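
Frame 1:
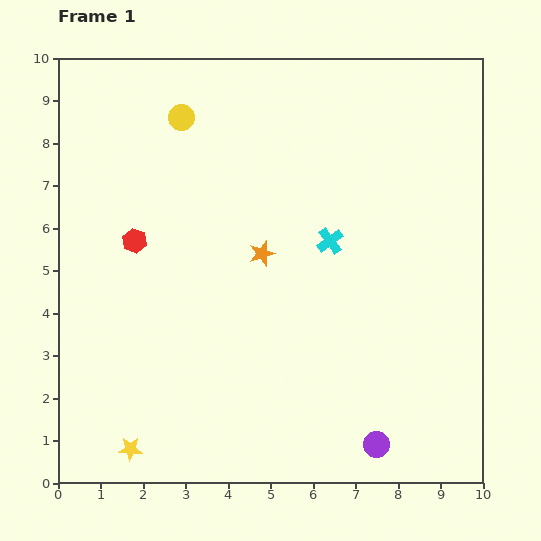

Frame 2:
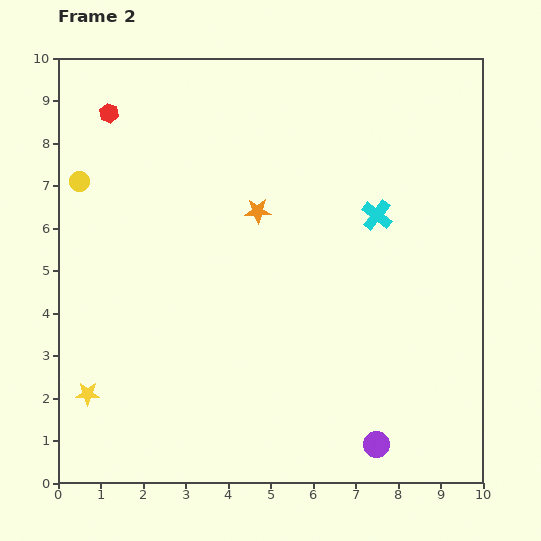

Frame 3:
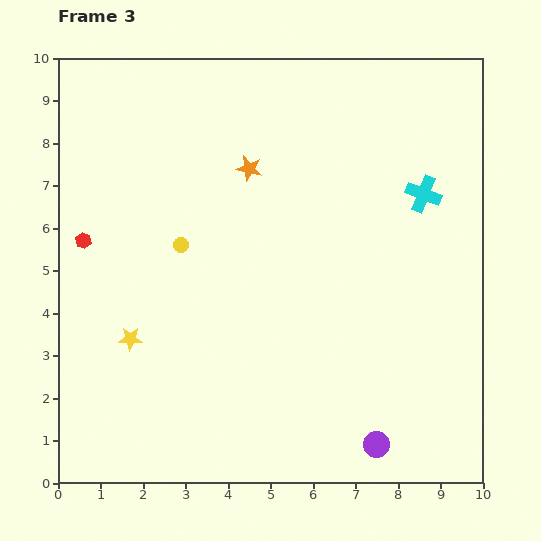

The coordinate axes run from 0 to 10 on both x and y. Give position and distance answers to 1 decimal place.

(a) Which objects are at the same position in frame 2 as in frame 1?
the purple circle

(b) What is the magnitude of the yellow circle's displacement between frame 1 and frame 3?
3.0

The yellow circle moved from (2.9, 8.6) to (2.9, 5.6), a distance of √(0.0² + 3.0²) ≈ 3.0.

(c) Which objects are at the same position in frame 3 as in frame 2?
the purple circle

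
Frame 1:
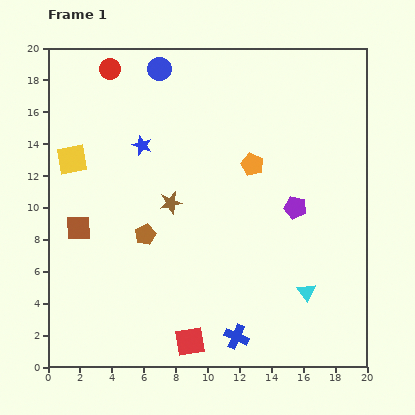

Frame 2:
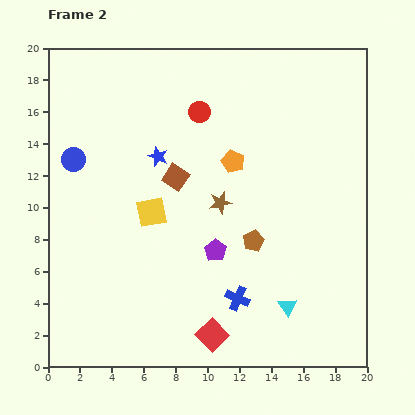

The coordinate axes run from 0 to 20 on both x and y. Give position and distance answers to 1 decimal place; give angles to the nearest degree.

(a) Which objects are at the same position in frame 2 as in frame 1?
none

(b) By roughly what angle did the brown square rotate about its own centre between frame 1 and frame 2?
35° clockwise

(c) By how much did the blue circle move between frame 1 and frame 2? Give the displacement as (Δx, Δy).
(-5.4, -5.7)

The blue circle was at (7.0, 18.7) in frame 1 and (1.6, 13.0) in frame 2.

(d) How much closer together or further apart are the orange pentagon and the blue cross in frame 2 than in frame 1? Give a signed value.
-2.2

Distance in frame 1: 10.8. Distance in frame 2: 8.6.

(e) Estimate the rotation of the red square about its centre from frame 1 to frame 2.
35° counter-clockwise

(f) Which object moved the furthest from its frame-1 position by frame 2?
the blue circle

(moved 7.9; next 6.9)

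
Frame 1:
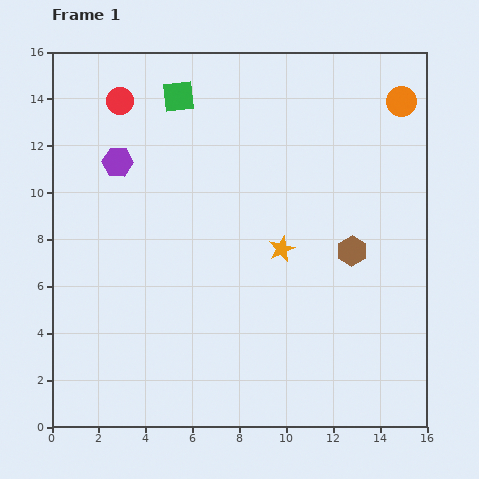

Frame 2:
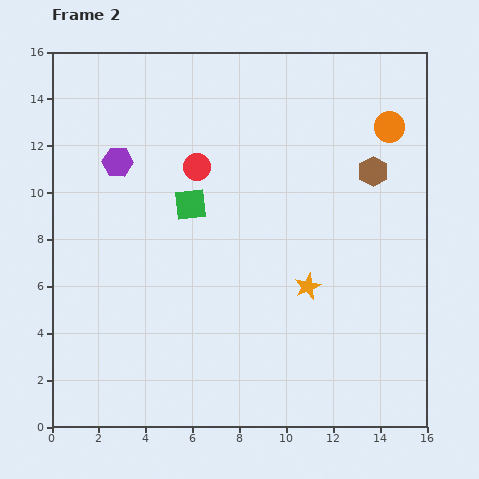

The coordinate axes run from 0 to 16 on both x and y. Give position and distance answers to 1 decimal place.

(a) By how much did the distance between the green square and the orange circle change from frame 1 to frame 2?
-0.4

Distance in frame 1: 9.5. Distance in frame 2: 9.1.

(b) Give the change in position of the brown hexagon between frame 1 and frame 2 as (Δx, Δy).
(0.9, 3.4)

The brown hexagon was at (12.8, 7.5) in frame 1 and (13.7, 10.9) in frame 2.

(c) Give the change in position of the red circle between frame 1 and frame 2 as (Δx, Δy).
(3.3, -2.8)

The red circle was at (2.9, 13.9) in frame 1 and (6.2, 11.1) in frame 2.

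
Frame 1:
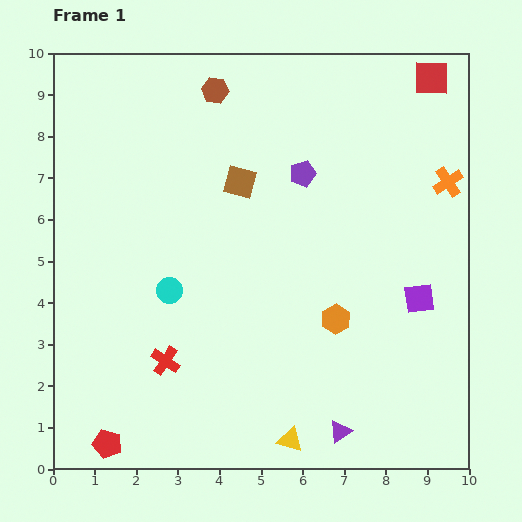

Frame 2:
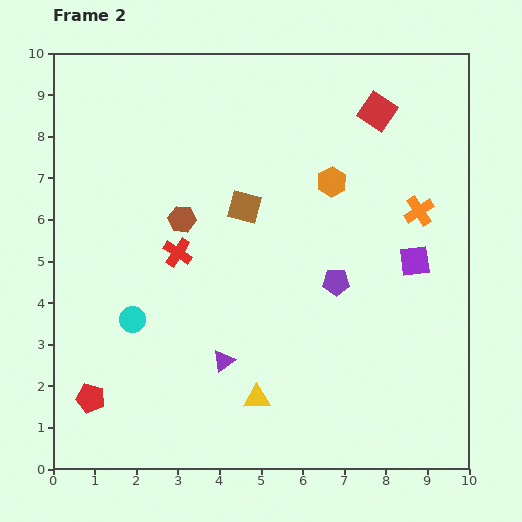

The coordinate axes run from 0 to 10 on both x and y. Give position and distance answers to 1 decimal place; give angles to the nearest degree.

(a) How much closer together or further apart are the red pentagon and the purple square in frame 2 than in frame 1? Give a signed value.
+0.2

Distance in frame 1: 8.3. Distance in frame 2: 8.5.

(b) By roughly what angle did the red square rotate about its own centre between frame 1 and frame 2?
33° clockwise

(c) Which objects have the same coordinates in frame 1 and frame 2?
none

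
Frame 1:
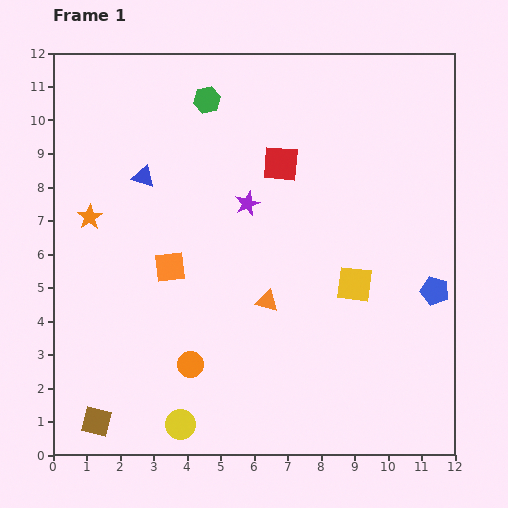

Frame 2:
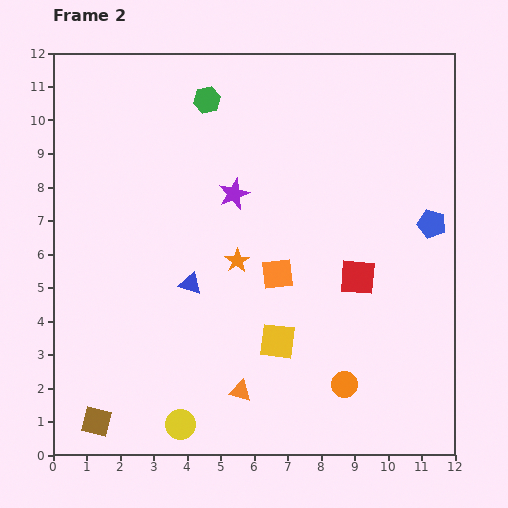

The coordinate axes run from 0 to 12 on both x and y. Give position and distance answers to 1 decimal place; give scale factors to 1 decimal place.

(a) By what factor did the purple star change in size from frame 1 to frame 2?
1.3×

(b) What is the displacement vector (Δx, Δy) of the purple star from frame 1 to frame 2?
(-0.4, 0.3)

The purple star was at (5.8, 7.5) in frame 1 and (5.4, 7.8) in frame 2.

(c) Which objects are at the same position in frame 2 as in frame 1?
the brown square, the green hexagon, the yellow circle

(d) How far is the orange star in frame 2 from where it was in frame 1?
4.6

The orange star moved from (1.1, 7.1) to (5.5, 5.8), a distance of √(4.4² + 1.3²) ≈ 4.6.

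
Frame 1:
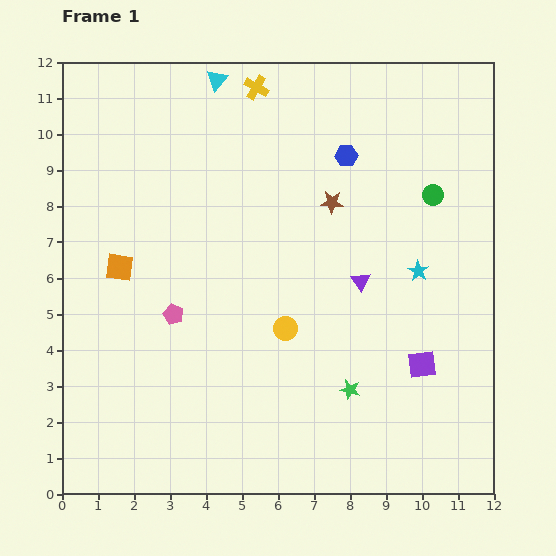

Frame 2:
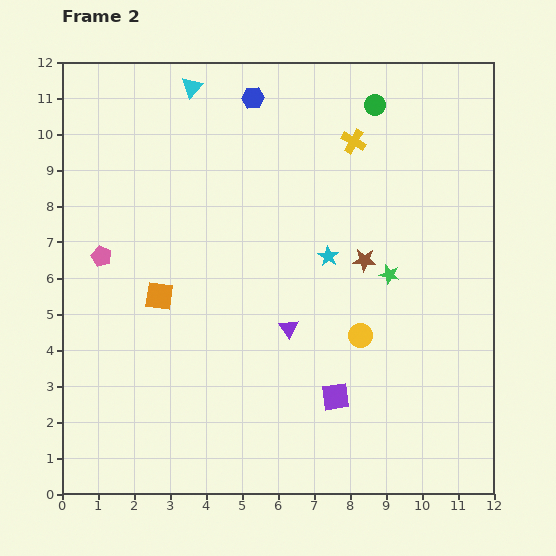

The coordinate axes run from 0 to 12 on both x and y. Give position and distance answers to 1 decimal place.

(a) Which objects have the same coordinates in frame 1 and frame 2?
none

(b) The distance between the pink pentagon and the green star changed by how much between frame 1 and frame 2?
+2.7

Distance in frame 1: 5.3. Distance in frame 2: 8.0.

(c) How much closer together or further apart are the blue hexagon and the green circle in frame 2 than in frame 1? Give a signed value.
+0.8

Distance in frame 1: 2.6. Distance in frame 2: 3.4.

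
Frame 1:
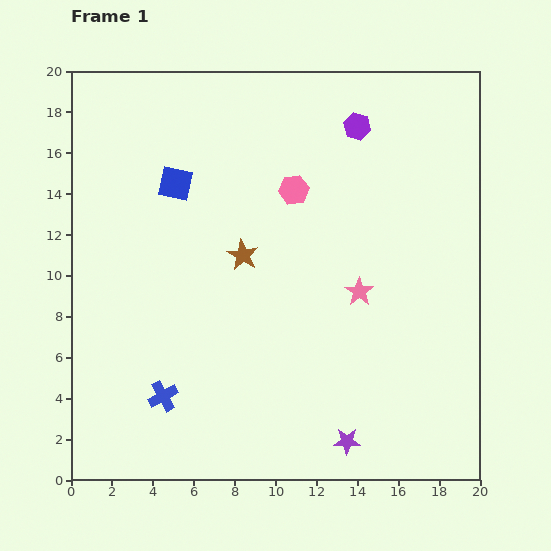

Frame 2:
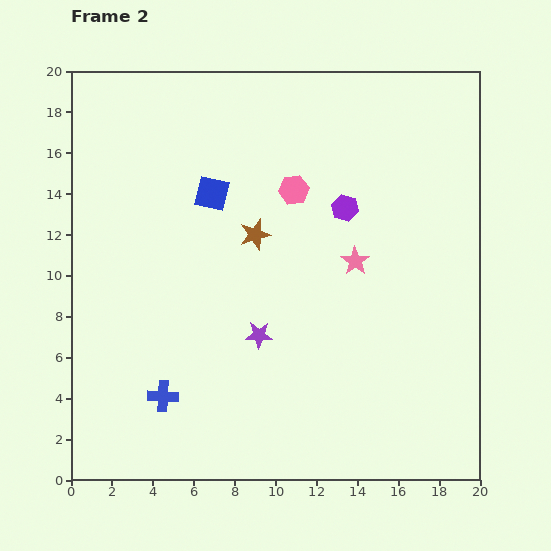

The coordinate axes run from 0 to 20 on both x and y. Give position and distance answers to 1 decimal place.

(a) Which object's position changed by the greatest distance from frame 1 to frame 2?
the purple star

(moved 6.7; next 4.0)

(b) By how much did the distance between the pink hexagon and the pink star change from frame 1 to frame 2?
-1.3

Distance in frame 1: 5.9. Distance in frame 2: 4.6.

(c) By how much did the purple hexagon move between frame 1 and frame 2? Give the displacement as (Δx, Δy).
(-0.6, -4.0)

The purple hexagon was at (14.0, 17.3) in frame 1 and (13.4, 13.3) in frame 2.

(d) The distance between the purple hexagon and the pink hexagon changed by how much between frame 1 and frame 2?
-1.7

Distance in frame 1: 4.4. Distance in frame 2: 2.7.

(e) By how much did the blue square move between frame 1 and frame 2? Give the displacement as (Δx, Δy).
(1.8, -0.5)

The blue square was at (5.1, 14.5) in frame 1 and (6.9, 14.0) in frame 2.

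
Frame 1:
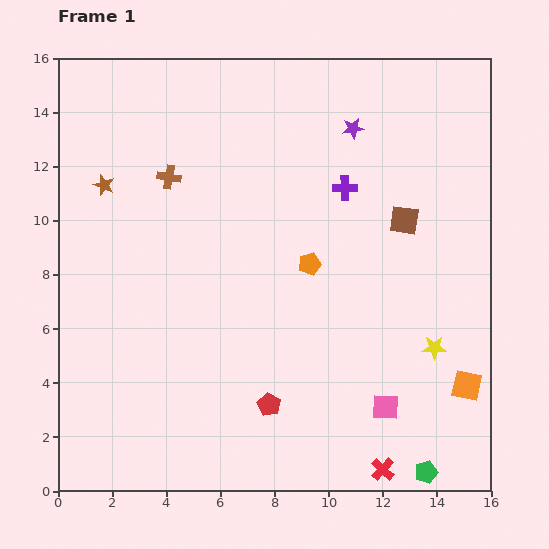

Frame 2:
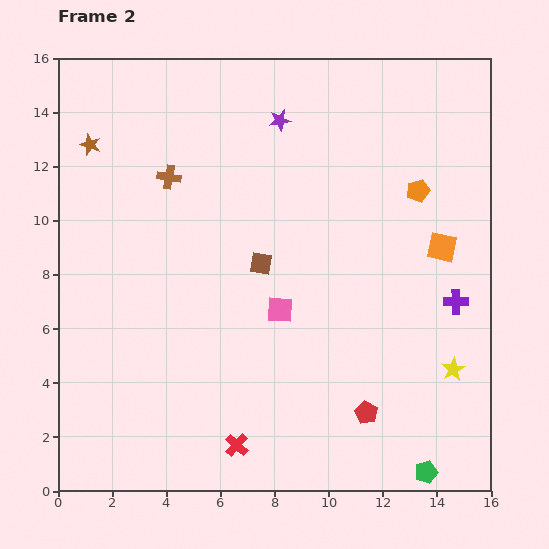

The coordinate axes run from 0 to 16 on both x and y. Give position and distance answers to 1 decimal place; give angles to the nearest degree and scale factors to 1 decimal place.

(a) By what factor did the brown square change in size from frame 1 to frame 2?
0.8×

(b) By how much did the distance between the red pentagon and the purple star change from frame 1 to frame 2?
+0.6

Distance in frame 1: 10.7. Distance in frame 2: 11.3.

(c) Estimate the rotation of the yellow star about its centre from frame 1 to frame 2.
29° counter-clockwise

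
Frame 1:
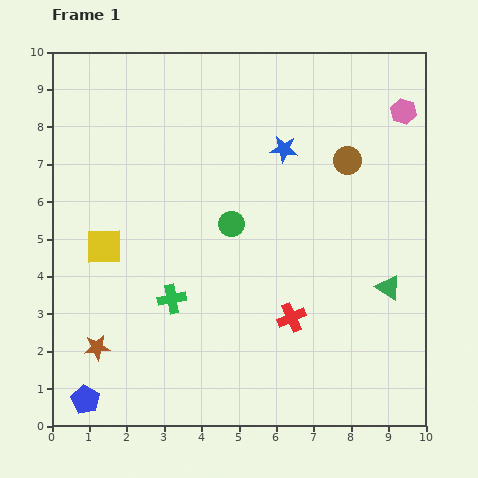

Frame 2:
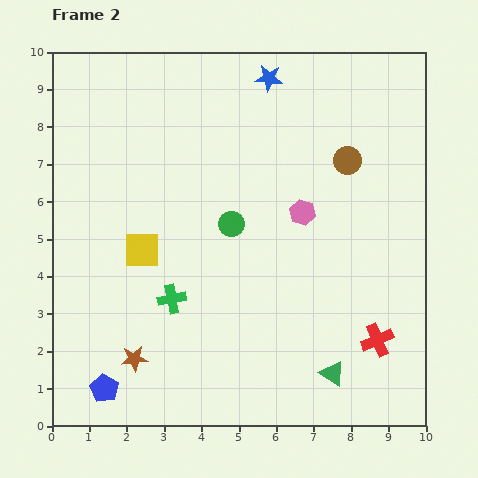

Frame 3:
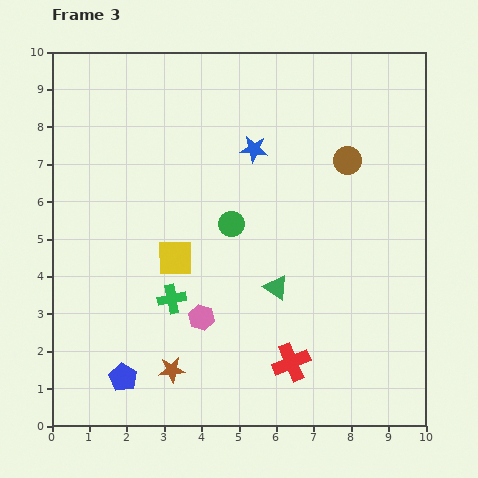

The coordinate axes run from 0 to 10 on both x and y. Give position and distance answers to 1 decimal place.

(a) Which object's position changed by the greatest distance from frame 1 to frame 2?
the pink hexagon

(moved 3.8; next 2.7)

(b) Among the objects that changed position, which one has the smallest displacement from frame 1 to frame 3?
the blue star

(moved 0.8)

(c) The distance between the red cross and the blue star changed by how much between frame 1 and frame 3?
+1.3

Distance in frame 1: 4.5. Distance in frame 3: 5.8.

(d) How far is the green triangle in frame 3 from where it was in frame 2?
2.7

The green triangle moved from (7.5, 1.4) to (6.0, 3.7), a distance of √(1.5² + 2.3²) ≈ 2.7.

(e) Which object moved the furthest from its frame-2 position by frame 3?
the pink hexagon

(moved 3.9; next 2.7)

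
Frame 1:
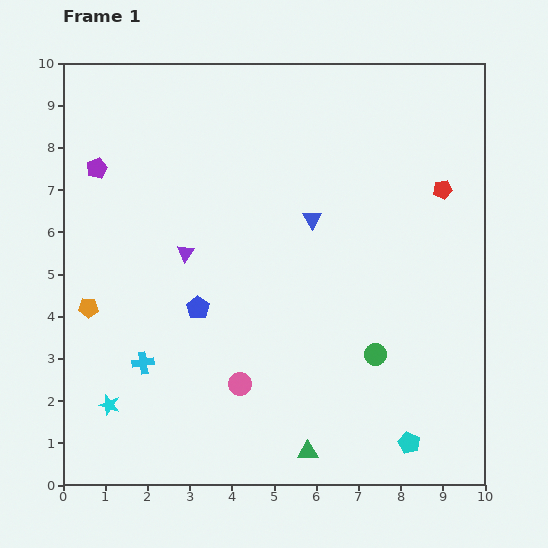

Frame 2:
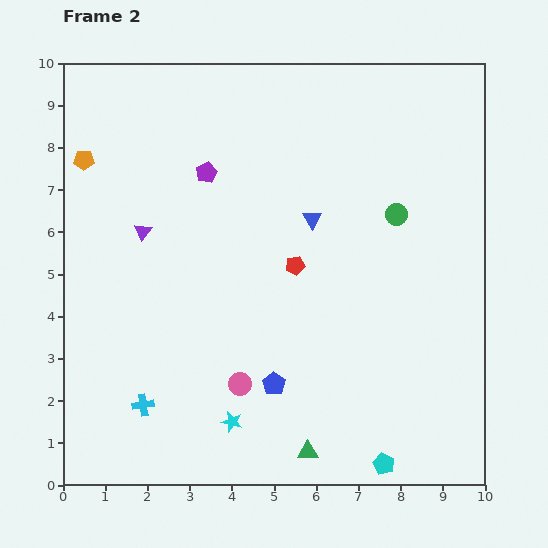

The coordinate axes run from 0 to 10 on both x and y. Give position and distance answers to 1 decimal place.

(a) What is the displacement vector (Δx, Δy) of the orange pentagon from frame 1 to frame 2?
(-0.1, 3.5)

The orange pentagon was at (0.6, 4.2) in frame 1 and (0.5, 7.7) in frame 2.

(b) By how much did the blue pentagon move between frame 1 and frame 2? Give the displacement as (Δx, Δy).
(1.8, -1.8)

The blue pentagon was at (3.2, 4.2) in frame 1 and (5.0, 2.4) in frame 2.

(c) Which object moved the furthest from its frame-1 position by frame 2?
the red pentagon

(moved 3.9; next 3.5)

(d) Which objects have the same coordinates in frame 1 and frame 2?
the blue triangle, the pink circle, the green triangle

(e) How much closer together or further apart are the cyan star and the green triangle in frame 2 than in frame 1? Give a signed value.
-2.9

Distance in frame 1: 4.8. Distance in frame 2: 1.9.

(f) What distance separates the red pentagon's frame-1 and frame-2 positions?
3.9

The red pentagon moved from (9.0, 7.0) to (5.5, 5.2), a distance of √(3.5² + 1.8²) ≈ 3.9.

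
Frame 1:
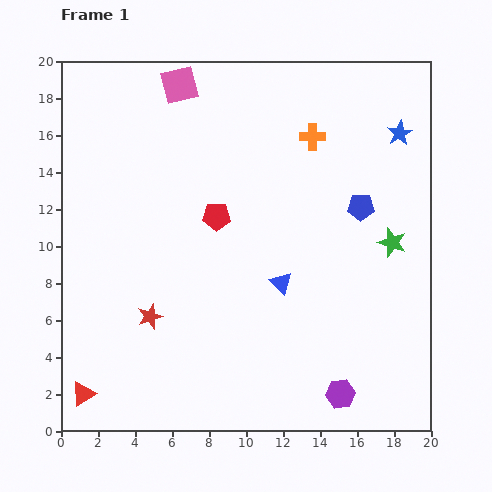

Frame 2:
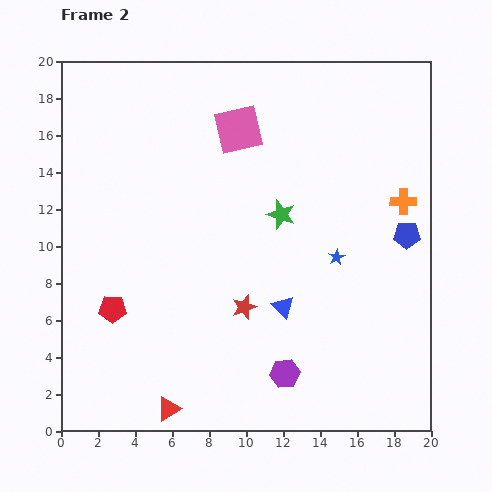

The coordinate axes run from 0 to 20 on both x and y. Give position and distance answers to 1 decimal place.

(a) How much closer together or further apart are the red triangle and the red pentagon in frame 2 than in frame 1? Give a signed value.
-5.8

Distance in frame 1: 12.0. Distance in frame 2: 6.2.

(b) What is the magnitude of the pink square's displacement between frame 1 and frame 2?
4.0

The pink square moved from (6.4, 18.7) to (9.6, 16.3), a distance of √(3.2² + 2.4²) ≈ 4.0.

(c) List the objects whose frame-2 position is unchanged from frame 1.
none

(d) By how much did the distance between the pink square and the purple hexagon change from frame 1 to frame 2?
-5.4

Distance in frame 1: 18.8. Distance in frame 2: 13.4.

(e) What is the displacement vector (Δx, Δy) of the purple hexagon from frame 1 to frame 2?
(-3.0, 1.1)

The purple hexagon was at (15.1, 2.0) in frame 1 and (12.1, 3.1) in frame 2.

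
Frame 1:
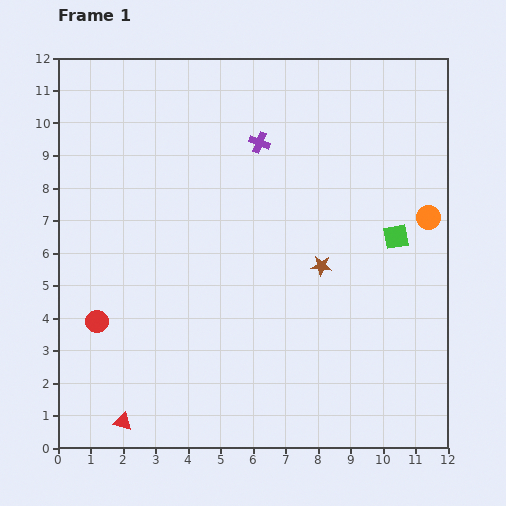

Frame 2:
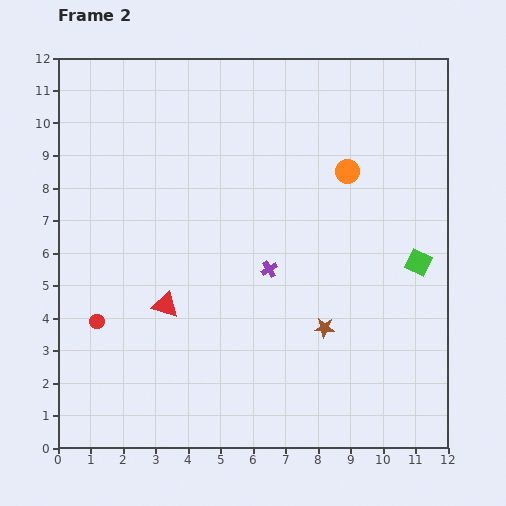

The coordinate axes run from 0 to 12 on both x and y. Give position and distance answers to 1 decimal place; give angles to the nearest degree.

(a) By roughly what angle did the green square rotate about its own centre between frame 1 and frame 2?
35° clockwise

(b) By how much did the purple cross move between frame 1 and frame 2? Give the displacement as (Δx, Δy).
(0.3, -3.9)

The purple cross was at (6.2, 9.4) in frame 1 and (6.5, 5.5) in frame 2.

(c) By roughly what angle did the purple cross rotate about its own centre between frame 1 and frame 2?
37° clockwise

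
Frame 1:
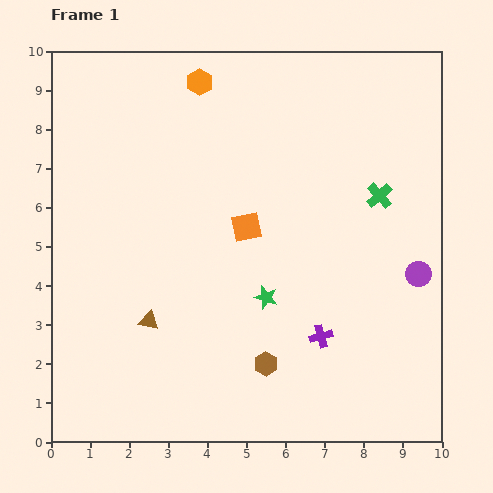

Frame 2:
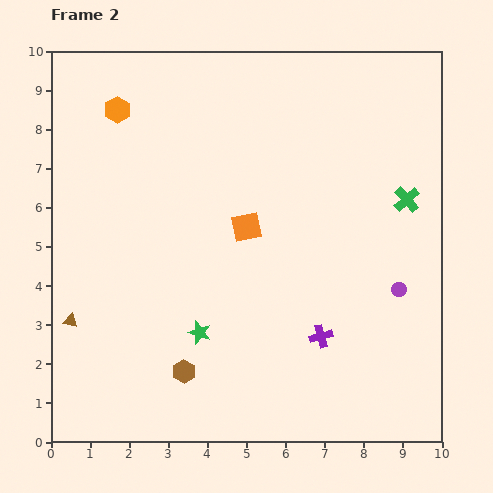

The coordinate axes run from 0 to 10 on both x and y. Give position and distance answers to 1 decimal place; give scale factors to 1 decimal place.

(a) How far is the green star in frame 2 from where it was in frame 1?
1.9

The green star moved from (5.5, 3.7) to (3.8, 2.8), a distance of √(1.7² + 0.9²) ≈ 1.9.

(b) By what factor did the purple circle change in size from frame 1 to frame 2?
0.6×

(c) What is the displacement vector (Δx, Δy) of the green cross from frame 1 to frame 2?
(0.7, -0.1)

The green cross was at (8.4, 6.3) in frame 1 and (9.1, 6.2) in frame 2.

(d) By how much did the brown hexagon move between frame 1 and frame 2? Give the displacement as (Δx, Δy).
(-2.1, -0.2)

The brown hexagon was at (5.5, 2.0) in frame 1 and (3.4, 1.8) in frame 2.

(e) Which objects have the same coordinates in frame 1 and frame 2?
the purple cross, the orange square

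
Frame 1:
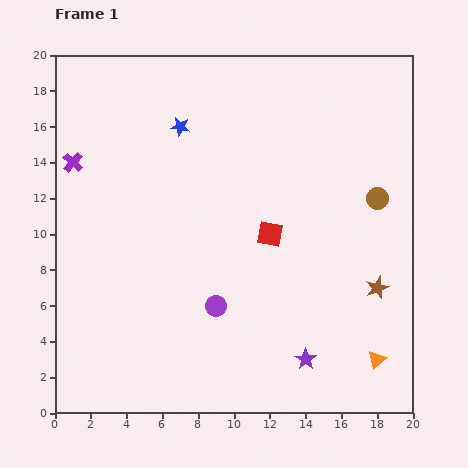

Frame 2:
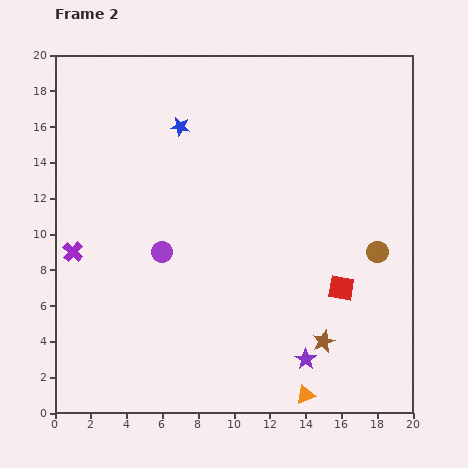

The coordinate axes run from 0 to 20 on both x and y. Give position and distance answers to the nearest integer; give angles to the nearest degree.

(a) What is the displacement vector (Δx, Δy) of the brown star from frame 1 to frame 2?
(-3, -3)

The brown star was at (18, 7) in frame 1 and (15, 4) in frame 2.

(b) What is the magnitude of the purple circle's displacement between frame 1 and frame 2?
4

The purple circle moved from (9, 6) to (6, 9), a distance of √(3² + 3²) ≈ 4.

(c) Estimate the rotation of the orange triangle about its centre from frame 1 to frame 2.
21° clockwise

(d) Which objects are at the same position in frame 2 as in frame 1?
the blue star, the purple star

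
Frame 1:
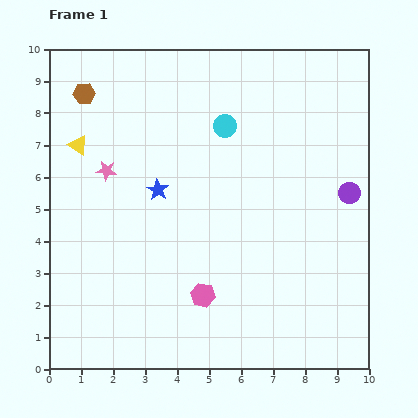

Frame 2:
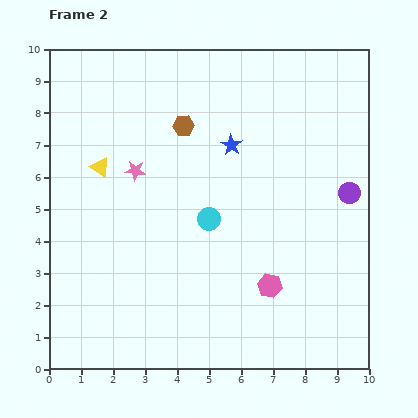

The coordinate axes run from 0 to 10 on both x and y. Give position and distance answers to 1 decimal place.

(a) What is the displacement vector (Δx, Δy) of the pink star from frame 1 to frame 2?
(0.9, 0.0)

The pink star was at (1.8, 6.2) in frame 1 and (2.7, 6.2) in frame 2.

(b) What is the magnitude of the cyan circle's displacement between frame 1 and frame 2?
2.9

The cyan circle moved from (5.5, 7.6) to (5.0, 4.7), a distance of √(0.5² + 2.9²) ≈ 2.9.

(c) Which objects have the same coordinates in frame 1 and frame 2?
the purple circle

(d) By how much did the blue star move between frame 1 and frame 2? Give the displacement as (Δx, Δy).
(2.3, 1.4)

The blue star was at (3.4, 5.6) in frame 1 and (5.7, 7.0) in frame 2.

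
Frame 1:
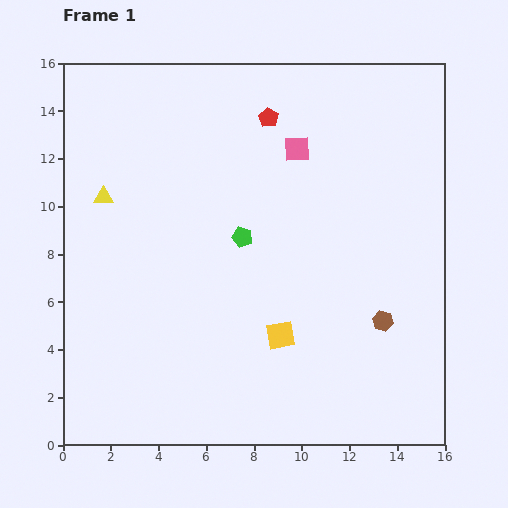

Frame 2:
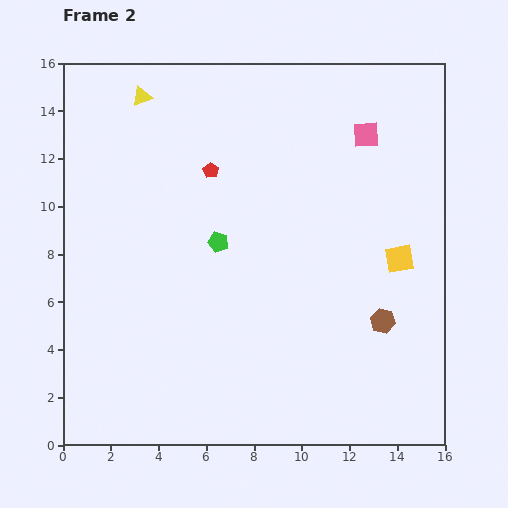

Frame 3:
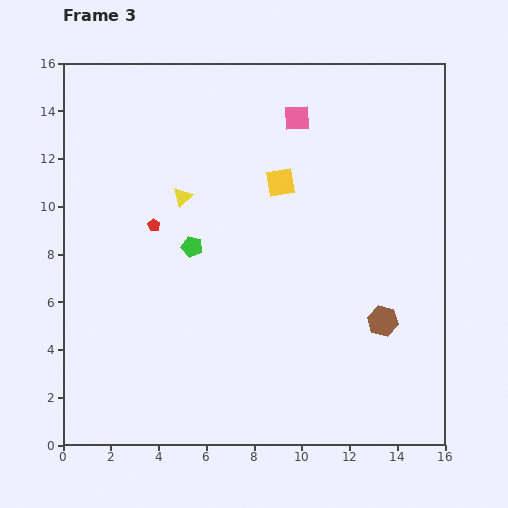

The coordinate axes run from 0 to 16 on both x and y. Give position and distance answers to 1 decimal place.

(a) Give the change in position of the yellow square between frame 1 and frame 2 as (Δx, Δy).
(5.0, 3.2)

The yellow square was at (9.1, 4.6) in frame 1 and (14.1, 7.8) in frame 2.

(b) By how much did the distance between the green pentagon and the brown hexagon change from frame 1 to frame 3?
+1.7

Distance in frame 1: 6.9. Distance in frame 3: 8.6.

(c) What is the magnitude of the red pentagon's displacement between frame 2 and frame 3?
3.3

The red pentagon moved from (6.2, 11.5) to (3.8, 9.2), a distance of √(2.4² + 2.3²) ≈ 3.3.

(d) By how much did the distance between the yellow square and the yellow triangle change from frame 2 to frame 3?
-8.7

Distance in frame 2: 12.8. Distance in frame 3: 4.1.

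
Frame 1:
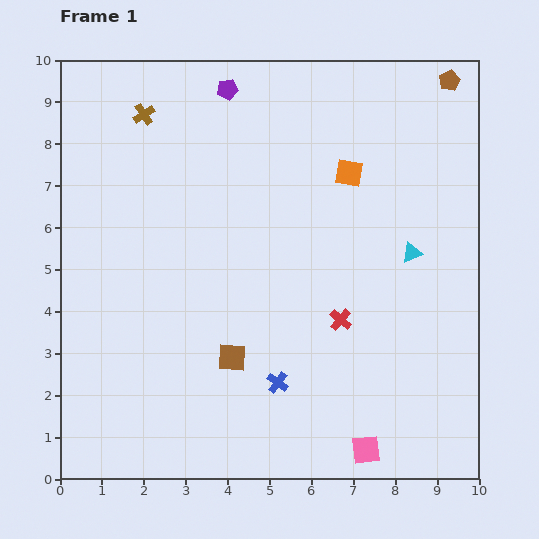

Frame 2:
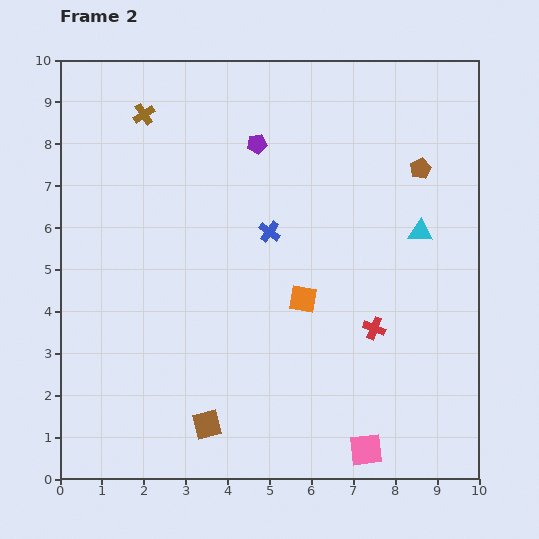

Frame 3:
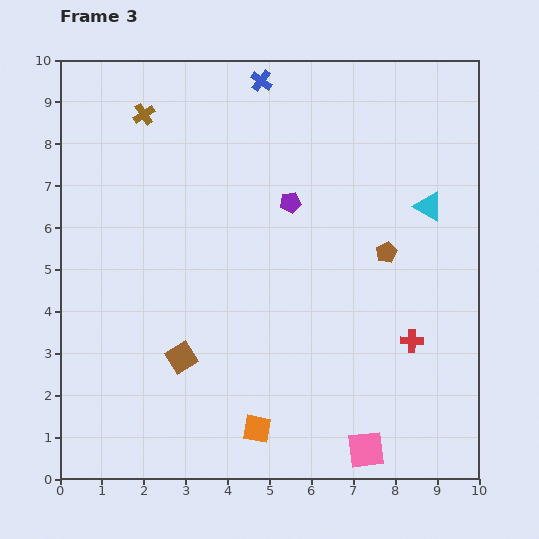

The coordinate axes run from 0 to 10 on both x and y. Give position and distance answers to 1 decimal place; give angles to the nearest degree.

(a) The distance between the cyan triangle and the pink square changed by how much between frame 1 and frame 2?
+0.6

Distance in frame 1: 4.8. Distance in frame 2: 5.4.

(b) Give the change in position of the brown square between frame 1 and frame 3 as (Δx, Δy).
(-1.2, 0.0)

The brown square was at (4.1, 2.9) in frame 1 and (2.9, 2.9) in frame 3.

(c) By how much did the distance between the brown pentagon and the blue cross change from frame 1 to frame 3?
-3.2

Distance in frame 1: 8.3. Distance in frame 3: 5.1.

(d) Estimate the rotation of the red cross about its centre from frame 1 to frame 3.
39° counter-clockwise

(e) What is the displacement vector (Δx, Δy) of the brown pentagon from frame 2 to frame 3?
(-0.8, -2.0)

The brown pentagon was at (8.6, 7.4) in frame 2 and (7.8, 5.4) in frame 3.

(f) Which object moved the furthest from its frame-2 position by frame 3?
the blue cross

(moved 3.6; next 3.3)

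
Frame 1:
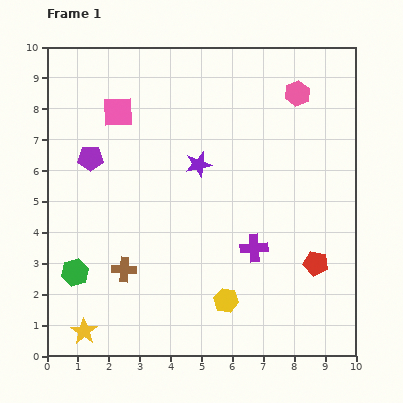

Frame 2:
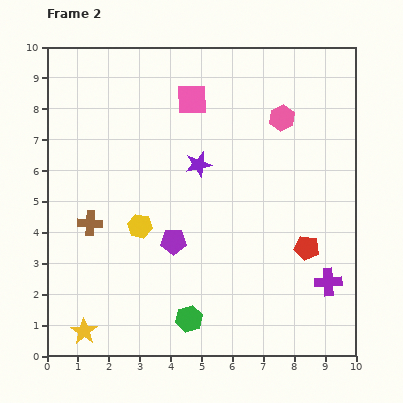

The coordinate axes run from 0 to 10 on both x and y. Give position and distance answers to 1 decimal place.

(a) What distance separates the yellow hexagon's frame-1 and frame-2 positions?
3.7

The yellow hexagon moved from (5.8, 1.8) to (3.0, 4.2), a distance of √(2.8² + 2.4²) ≈ 3.7.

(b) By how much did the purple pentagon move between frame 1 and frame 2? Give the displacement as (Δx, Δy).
(2.7, -2.7)

The purple pentagon was at (1.4, 6.4) in frame 1 and (4.1, 3.7) in frame 2.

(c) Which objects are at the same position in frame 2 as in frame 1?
the purple star, the yellow star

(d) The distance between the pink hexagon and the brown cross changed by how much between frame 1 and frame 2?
-0.9

Distance in frame 1: 8.0. Distance in frame 2: 7.1.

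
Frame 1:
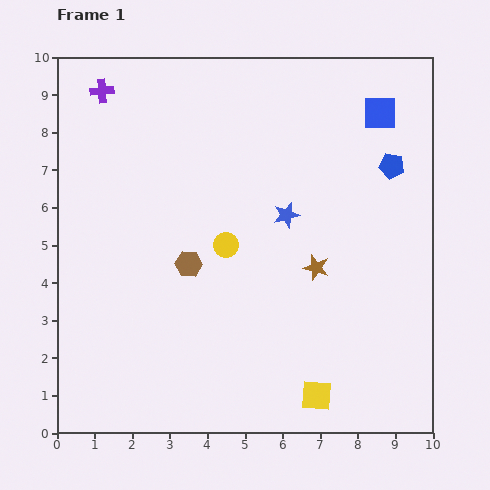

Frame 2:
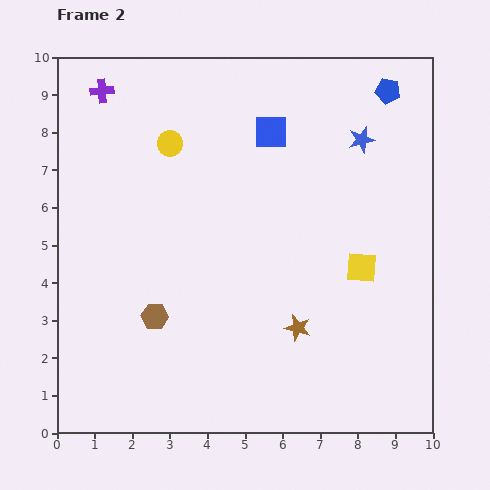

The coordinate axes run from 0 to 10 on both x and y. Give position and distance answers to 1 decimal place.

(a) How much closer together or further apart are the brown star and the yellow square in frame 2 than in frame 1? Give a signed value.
-1.1

Distance in frame 1: 3.4. Distance in frame 2: 2.3.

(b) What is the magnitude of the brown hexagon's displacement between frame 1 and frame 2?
1.7

The brown hexagon moved from (3.5, 4.5) to (2.6, 3.1), a distance of √(0.9² + 1.4²) ≈ 1.7.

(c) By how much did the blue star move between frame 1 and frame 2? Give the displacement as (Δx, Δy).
(2.0, 2.0)

The blue star was at (6.1, 5.8) in frame 1 and (8.1, 7.8) in frame 2.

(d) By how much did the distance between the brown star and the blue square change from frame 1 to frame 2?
+0.8

Distance in frame 1: 4.4. Distance in frame 2: 5.2.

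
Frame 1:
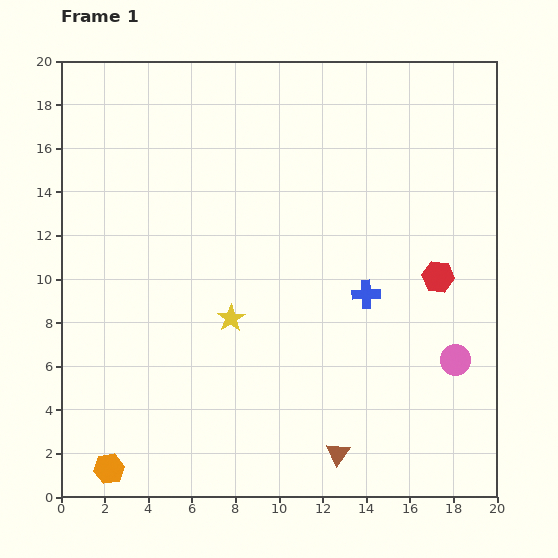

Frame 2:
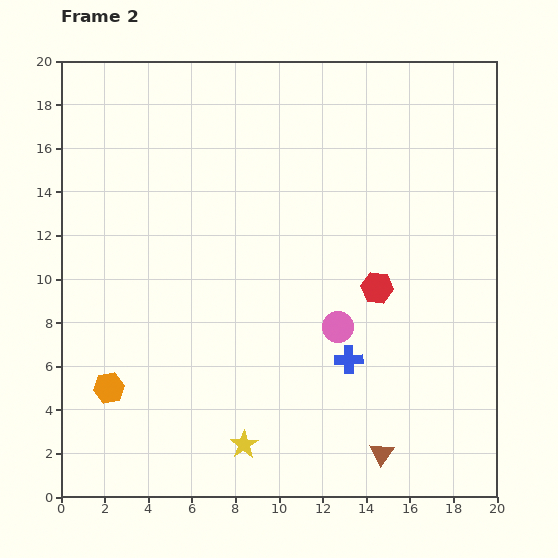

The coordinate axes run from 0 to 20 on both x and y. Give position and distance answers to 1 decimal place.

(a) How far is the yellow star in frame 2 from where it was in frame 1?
5.8

The yellow star moved from (7.8, 8.2) to (8.4, 2.4), a distance of √(0.6² + 5.8²) ≈ 5.8.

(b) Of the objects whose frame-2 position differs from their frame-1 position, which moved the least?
the brown triangle

(moved 2.0)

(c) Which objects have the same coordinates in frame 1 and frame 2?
none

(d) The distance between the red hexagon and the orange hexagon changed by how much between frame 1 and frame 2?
-4.4

Distance in frame 1: 17.5. Distance in frame 2: 13.1.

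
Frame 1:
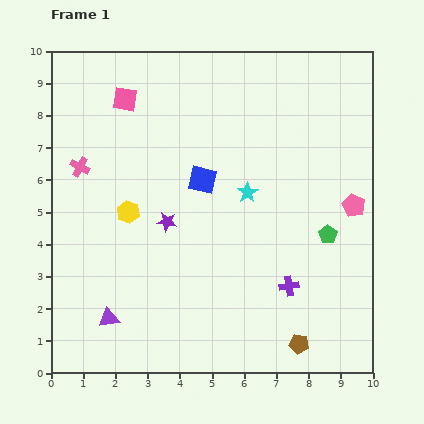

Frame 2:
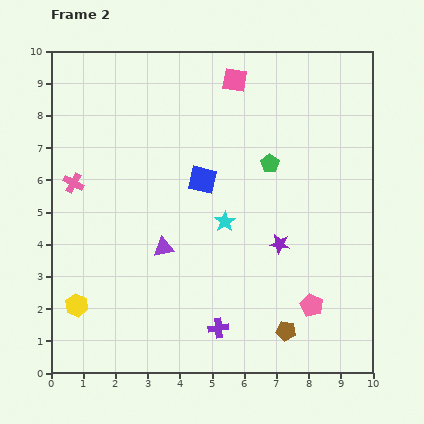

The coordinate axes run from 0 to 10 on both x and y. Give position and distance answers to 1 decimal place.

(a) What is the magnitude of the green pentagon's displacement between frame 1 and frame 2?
2.8

The green pentagon moved from (8.6, 4.3) to (6.8, 6.5), a distance of √(1.8² + 2.2²) ≈ 2.8.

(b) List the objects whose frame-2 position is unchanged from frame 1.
the blue square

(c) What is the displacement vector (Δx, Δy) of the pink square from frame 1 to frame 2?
(3.4, 0.6)

The pink square was at (2.3, 8.5) in frame 1 and (5.7, 9.1) in frame 2.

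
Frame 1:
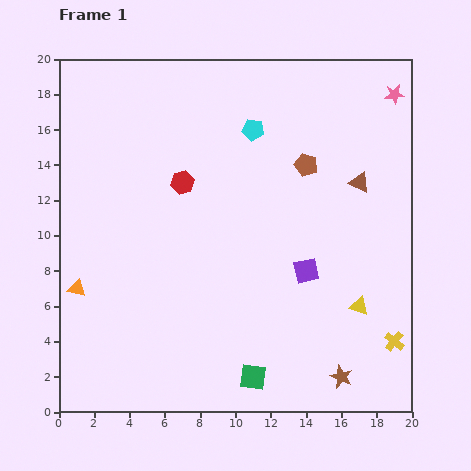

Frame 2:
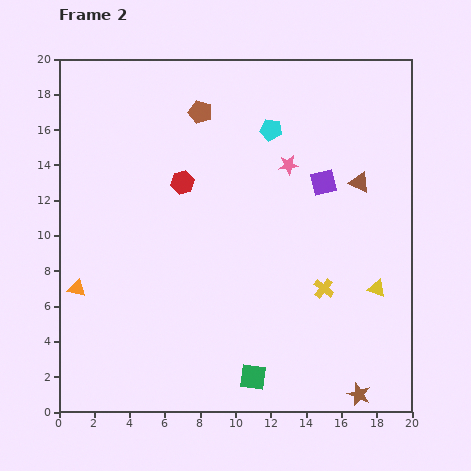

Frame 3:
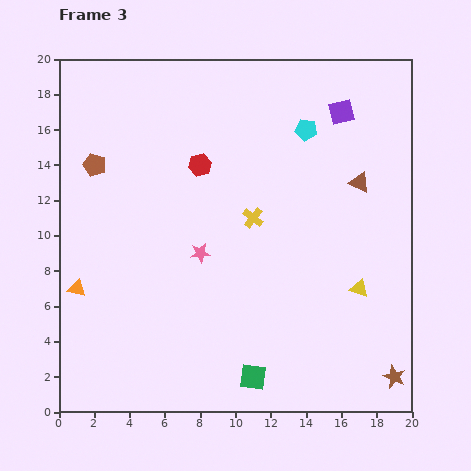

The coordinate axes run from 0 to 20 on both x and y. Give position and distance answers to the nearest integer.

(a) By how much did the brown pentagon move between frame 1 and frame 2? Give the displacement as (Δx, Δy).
(-6, 3)

The brown pentagon was at (14, 14) in frame 1 and (8, 17) in frame 2.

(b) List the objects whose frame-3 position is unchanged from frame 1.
the brown triangle, the orange triangle, the green square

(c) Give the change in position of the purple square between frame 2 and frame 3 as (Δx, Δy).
(1, 4)

The purple square was at (15, 13) in frame 2 and (16, 17) in frame 3.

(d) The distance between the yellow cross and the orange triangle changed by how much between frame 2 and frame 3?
-3

Distance in frame 2: 14. Distance in frame 3: 11.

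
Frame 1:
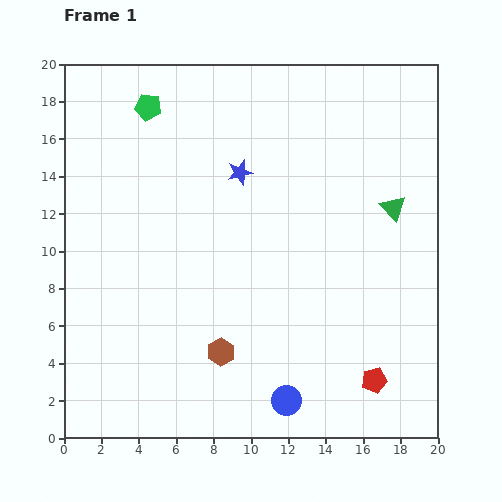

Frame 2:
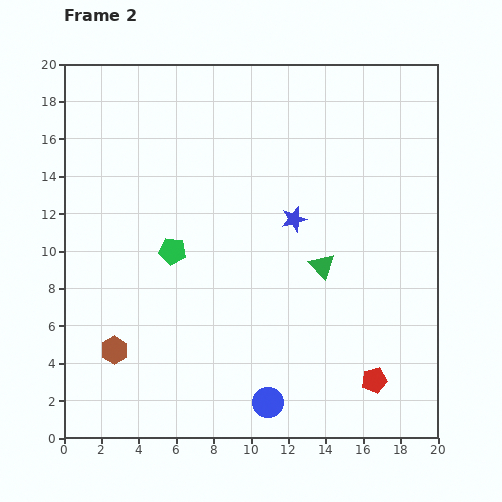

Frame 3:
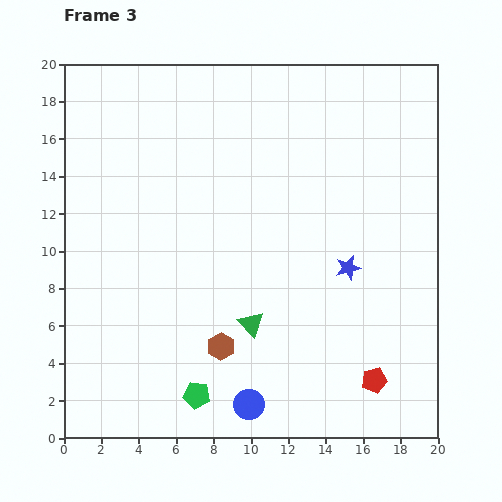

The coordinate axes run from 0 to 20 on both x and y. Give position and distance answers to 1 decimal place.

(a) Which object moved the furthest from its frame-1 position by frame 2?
the green pentagon

(moved 7.8; next 5.7)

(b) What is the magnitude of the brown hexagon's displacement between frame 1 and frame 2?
5.7

The brown hexagon moved from (8.4, 4.6) to (2.7, 4.7), a distance of √(5.7² + 0.1²) ≈ 5.7.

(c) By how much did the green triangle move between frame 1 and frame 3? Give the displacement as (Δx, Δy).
(-7.6, -6.2)

The green triangle was at (17.6, 12.3) in frame 1 and (10.0, 6.1) in frame 3.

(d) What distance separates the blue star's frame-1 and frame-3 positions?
7.7

The blue star moved from (9.4, 14.2) to (15.2, 9.1), a distance of √(5.8² + 5.1²) ≈ 7.7.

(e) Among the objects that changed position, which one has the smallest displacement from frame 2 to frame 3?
the blue circle

(moved 1.0)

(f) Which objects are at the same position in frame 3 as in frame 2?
the red pentagon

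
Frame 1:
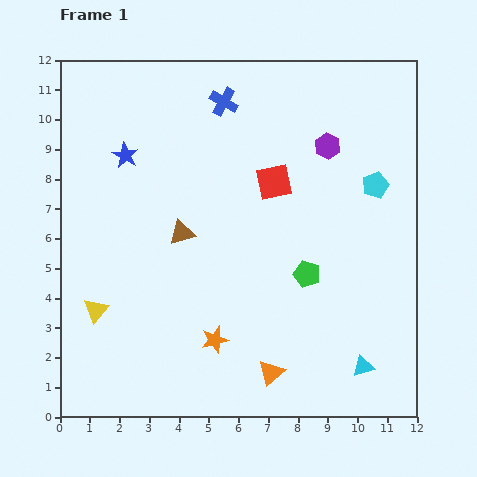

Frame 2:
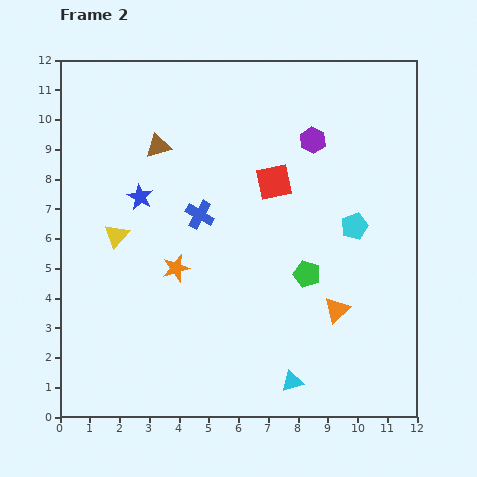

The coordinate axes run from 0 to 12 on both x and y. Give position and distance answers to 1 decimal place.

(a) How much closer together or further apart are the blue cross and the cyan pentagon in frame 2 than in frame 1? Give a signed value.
-0.6

Distance in frame 1: 5.8. Distance in frame 2: 5.2.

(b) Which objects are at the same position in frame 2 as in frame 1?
the green pentagon, the red square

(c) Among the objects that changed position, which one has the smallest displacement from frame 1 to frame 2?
the purple hexagon

(moved 0.5)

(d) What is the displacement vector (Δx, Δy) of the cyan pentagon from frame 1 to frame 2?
(-0.7, -1.4)

The cyan pentagon was at (10.6, 7.8) in frame 1 and (9.9, 6.4) in frame 2.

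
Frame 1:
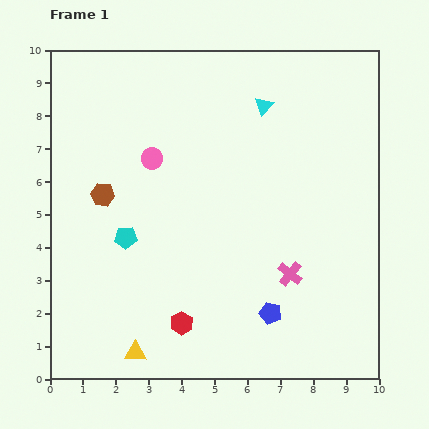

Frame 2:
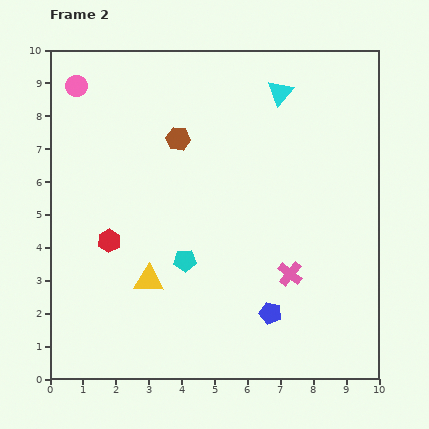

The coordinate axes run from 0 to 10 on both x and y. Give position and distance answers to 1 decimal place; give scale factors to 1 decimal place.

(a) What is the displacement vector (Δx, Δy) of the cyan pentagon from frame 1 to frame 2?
(1.8, -0.7)

The cyan pentagon was at (2.3, 4.3) in frame 1 and (4.1, 3.6) in frame 2.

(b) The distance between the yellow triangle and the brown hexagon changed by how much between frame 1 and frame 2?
-0.5

Distance in frame 1: 4.9. Distance in frame 2: 4.4.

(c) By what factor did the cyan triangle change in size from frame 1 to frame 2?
1.4×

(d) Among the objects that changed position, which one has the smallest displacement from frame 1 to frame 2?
the cyan triangle

(moved 0.6)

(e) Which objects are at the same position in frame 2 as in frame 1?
the pink cross, the blue pentagon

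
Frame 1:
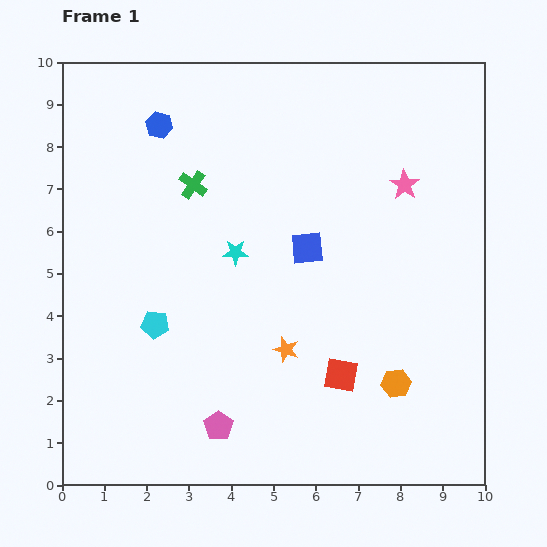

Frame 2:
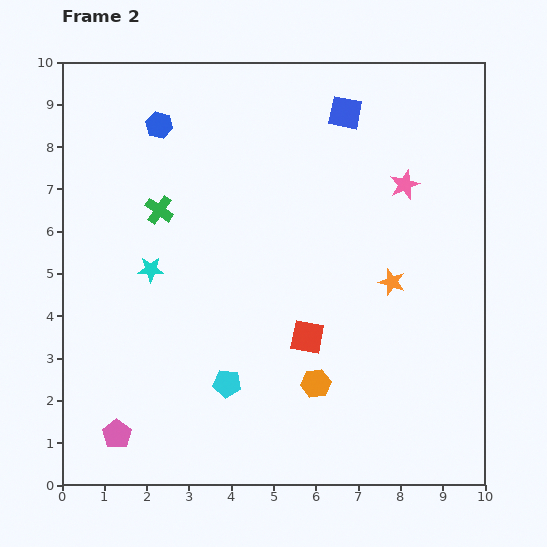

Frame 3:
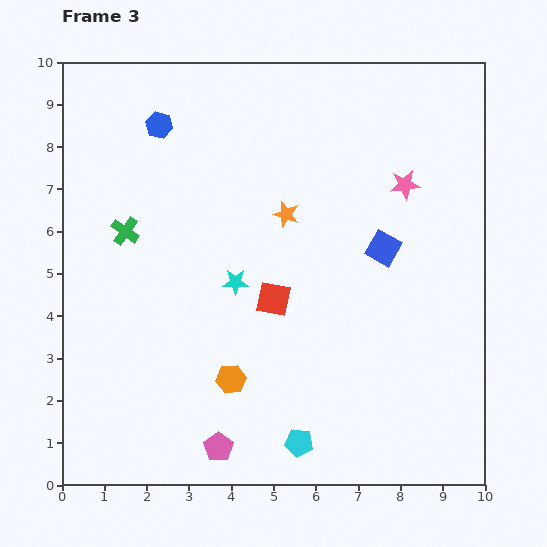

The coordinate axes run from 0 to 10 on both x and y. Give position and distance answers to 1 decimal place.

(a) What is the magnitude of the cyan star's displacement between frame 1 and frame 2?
2.0

The cyan star moved from (4.1, 5.5) to (2.1, 5.1), a distance of √(2.0² + 0.4²) ≈ 2.0.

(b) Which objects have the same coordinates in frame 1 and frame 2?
the pink star, the blue hexagon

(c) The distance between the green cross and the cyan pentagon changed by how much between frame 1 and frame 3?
+3.1

Distance in frame 1: 3.4. Distance in frame 3: 6.5.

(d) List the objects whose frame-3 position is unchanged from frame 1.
the pink star, the blue hexagon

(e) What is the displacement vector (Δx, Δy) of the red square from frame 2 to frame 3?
(-0.8, 0.9)

The red square was at (5.8, 3.5) in frame 2 and (5.0, 4.4) in frame 3.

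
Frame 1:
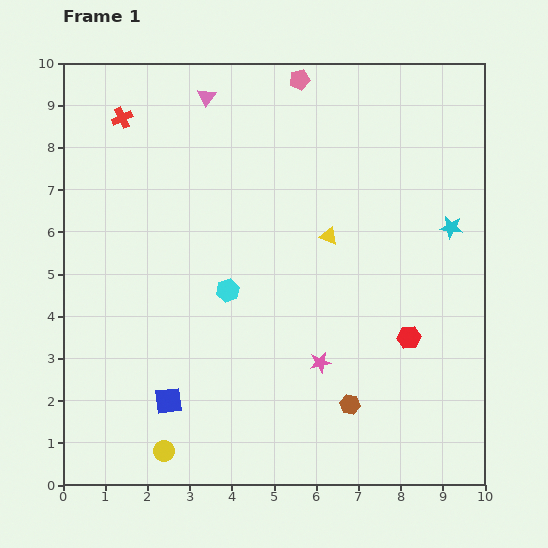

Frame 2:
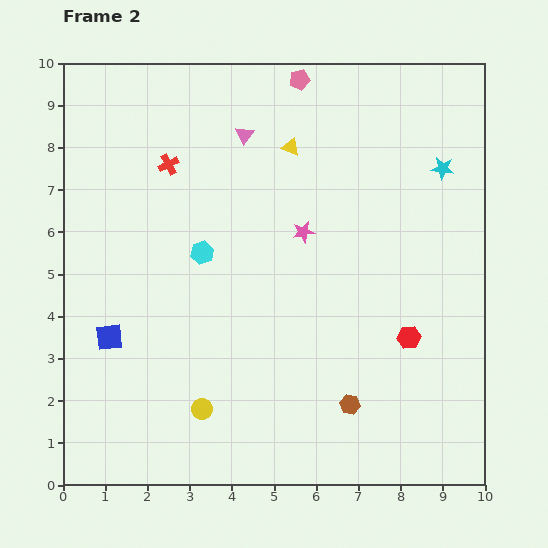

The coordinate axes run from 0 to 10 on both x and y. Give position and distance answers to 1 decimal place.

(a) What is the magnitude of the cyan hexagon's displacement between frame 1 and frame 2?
1.1

The cyan hexagon moved from (3.9, 4.6) to (3.3, 5.5), a distance of √(0.6² + 0.9²) ≈ 1.1.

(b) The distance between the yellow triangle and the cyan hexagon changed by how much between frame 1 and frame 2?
+0.6

Distance in frame 1: 2.7. Distance in frame 2: 3.3.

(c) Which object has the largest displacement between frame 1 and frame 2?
the pink star

(moved 3.1; next 2.3)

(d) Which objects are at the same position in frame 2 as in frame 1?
the red hexagon, the pink pentagon, the brown hexagon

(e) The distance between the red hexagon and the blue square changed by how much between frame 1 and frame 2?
+1.2

Distance in frame 1: 5.9. Distance in frame 2: 7.1.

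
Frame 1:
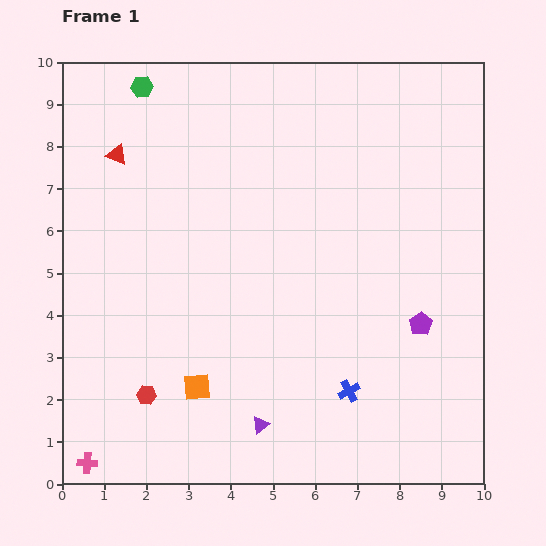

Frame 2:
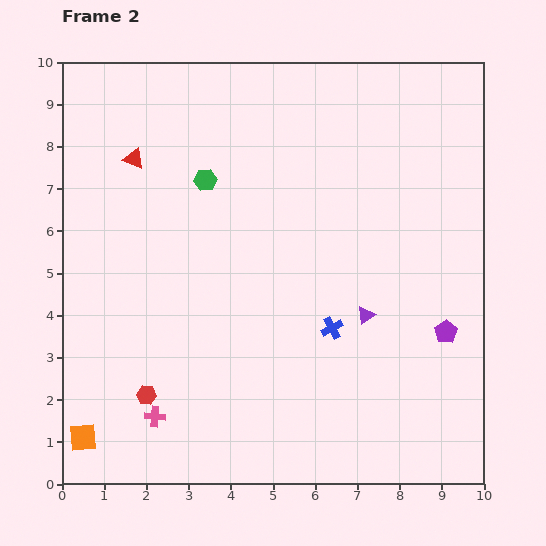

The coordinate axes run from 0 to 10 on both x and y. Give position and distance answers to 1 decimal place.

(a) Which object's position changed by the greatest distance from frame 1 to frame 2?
the purple triangle

(moved 3.6; next 3.0)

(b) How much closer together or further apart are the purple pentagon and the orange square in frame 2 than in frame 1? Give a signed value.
+3.5

Distance in frame 1: 5.5. Distance in frame 2: 9.0.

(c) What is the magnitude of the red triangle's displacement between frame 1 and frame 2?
0.4

The red triangle moved from (1.3, 7.8) to (1.7, 7.7), a distance of √(0.4² + 0.1²) ≈ 0.4.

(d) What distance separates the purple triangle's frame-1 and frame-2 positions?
3.6

The purple triangle moved from (4.7, 1.4) to (7.2, 4.0), a distance of √(2.5² + 2.6²) ≈ 3.6.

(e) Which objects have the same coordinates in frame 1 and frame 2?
the red hexagon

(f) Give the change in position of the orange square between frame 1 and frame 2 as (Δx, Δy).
(-2.7, -1.2)

The orange square was at (3.2, 2.3) in frame 1 and (0.5, 1.1) in frame 2.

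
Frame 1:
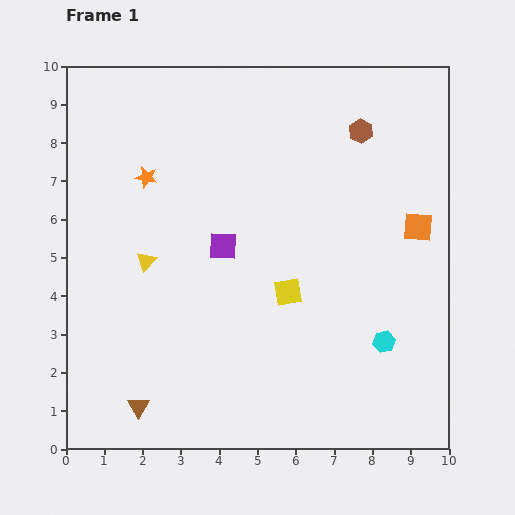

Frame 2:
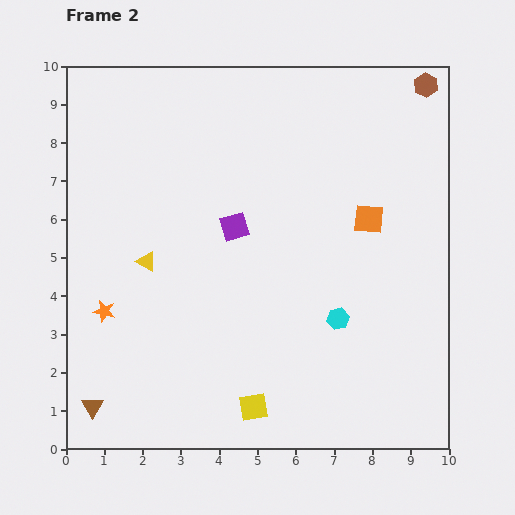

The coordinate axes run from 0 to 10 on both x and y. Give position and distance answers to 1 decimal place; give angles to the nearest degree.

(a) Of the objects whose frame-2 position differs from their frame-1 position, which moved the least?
the purple square

(moved 0.6)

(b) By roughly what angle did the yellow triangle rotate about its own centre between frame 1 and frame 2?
41° counter-clockwise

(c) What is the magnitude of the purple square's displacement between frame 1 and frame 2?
0.6

The purple square moved from (4.1, 5.3) to (4.4, 5.8), a distance of √(0.3² + 0.5²) ≈ 0.6.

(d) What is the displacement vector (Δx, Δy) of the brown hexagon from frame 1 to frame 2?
(1.7, 1.2)

The brown hexagon was at (7.7, 8.3) in frame 1 and (9.4, 9.5) in frame 2.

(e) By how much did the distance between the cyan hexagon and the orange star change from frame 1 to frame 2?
-1.4

Distance in frame 1: 7.5. Distance in frame 2: 6.1.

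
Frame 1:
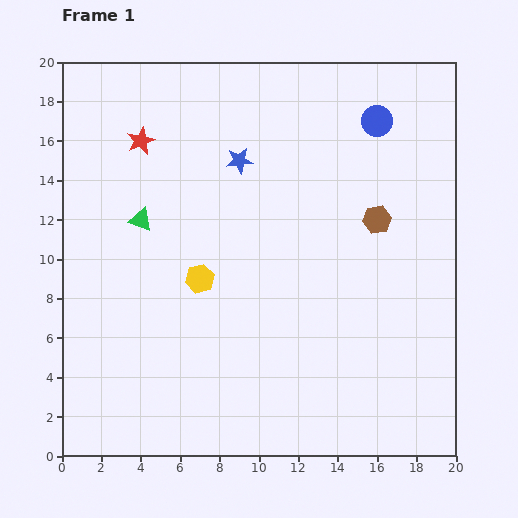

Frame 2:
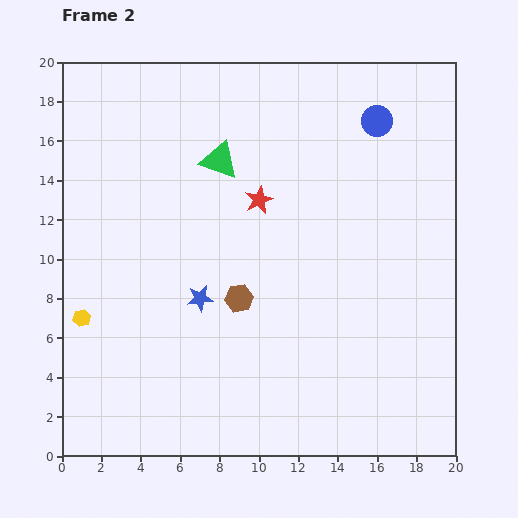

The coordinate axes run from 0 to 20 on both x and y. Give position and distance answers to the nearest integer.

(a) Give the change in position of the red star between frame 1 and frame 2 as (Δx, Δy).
(6, -3)

The red star was at (4, 16) in frame 1 and (10, 13) in frame 2.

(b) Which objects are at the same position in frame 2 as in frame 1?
the blue circle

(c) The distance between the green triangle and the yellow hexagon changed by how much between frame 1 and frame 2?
+7

Distance in frame 1: 4. Distance in frame 2: 11.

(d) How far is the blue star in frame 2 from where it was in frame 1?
7

The blue star moved from (9, 15) to (7, 8), a distance of √(2² + 7²) ≈ 7.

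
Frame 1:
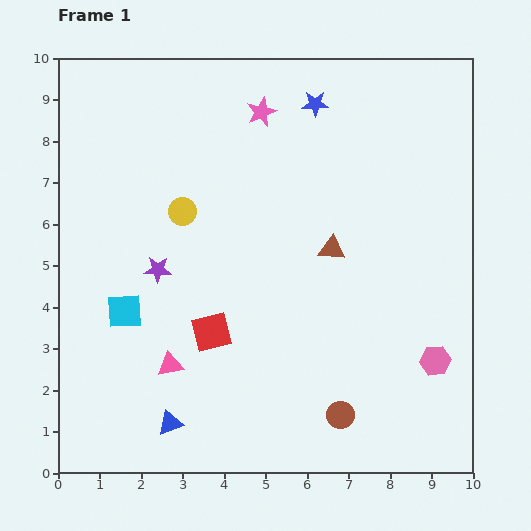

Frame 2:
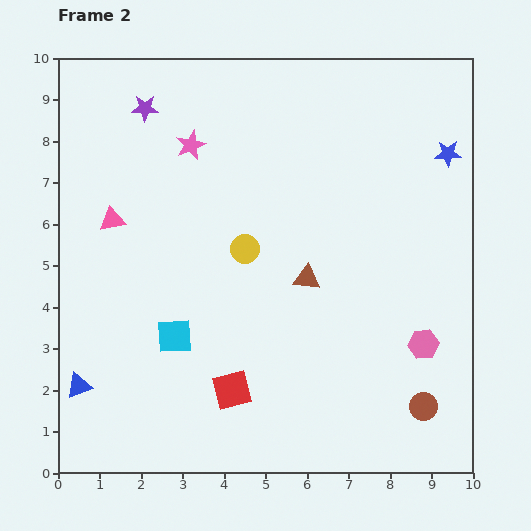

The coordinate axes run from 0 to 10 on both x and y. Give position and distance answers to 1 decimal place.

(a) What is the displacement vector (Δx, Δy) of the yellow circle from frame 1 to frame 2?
(1.5, -0.9)

The yellow circle was at (3.0, 6.3) in frame 1 and (4.5, 5.4) in frame 2.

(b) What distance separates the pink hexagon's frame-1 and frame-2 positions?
0.5

The pink hexagon moved from (9.1, 2.7) to (8.8, 3.1), a distance of √(0.3² + 0.4²) ≈ 0.5.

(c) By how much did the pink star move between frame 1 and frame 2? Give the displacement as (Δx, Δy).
(-1.7, -0.8)

The pink star was at (4.9, 8.7) in frame 1 and (3.2, 7.9) in frame 2.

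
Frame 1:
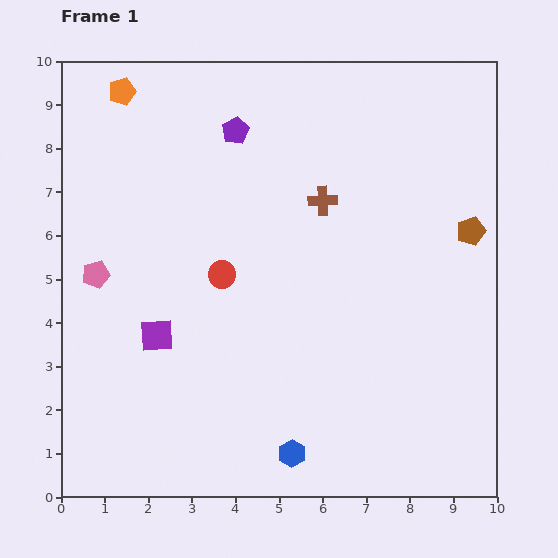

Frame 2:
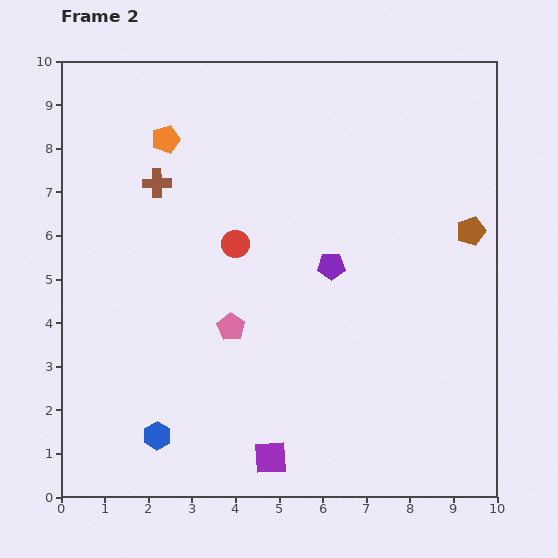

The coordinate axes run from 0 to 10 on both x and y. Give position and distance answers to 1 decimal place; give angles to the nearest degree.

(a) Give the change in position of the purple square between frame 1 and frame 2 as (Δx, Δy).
(2.6, -2.8)

The purple square was at (2.2, 3.7) in frame 1 and (4.8, 0.9) in frame 2.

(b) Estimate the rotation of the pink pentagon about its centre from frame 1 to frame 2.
25° counter-clockwise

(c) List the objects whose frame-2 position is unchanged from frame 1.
the brown pentagon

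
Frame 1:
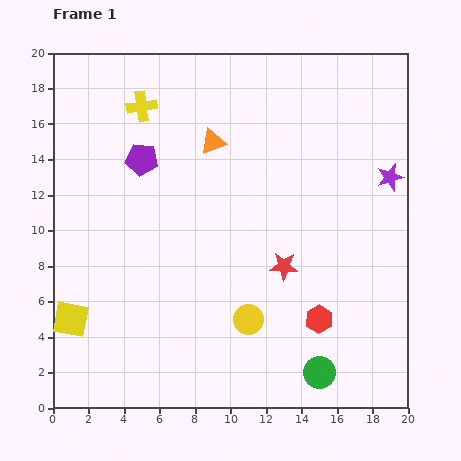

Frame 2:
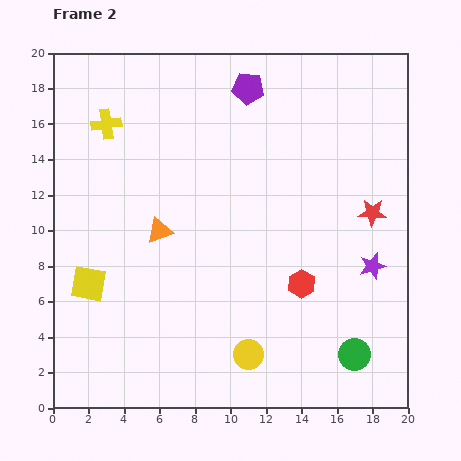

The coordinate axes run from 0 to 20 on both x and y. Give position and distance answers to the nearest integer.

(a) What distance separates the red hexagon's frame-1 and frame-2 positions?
2

The red hexagon moved from (15, 5) to (14, 7), a distance of √(1² + 2²) ≈ 2.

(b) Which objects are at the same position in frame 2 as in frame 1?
none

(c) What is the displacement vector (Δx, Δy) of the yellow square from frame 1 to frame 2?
(1, 2)

The yellow square was at (1, 5) in frame 1 and (2, 7) in frame 2.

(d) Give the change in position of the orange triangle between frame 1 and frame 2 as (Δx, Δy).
(-3, -5)

The orange triangle was at (9, 15) in frame 1 and (6, 10) in frame 2.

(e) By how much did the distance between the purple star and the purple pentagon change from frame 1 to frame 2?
-2

Distance in frame 1: 14. Distance in frame 2: 12.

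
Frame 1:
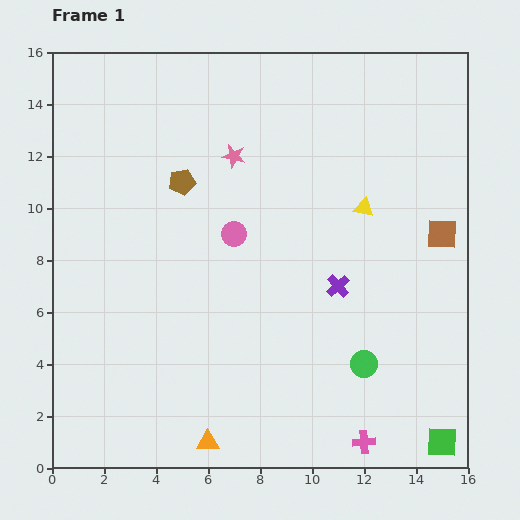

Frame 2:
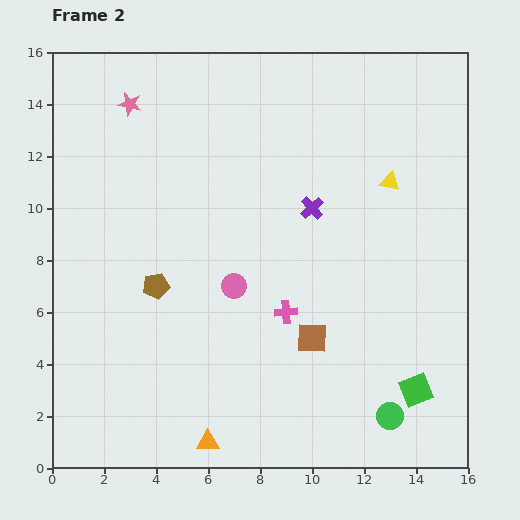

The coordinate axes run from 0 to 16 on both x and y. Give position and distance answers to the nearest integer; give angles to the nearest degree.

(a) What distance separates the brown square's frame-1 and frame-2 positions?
6

The brown square moved from (15, 9) to (10, 5), a distance of √(5² + 4²) ≈ 6.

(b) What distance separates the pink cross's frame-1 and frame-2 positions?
6

The pink cross moved from (12, 1) to (9, 6), a distance of √(3² + 5²) ≈ 6.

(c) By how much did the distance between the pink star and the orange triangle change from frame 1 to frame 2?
+2

Distance in frame 1: 11. Distance in frame 2: 13.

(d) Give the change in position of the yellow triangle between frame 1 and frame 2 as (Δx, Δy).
(1, 1)

The yellow triangle was at (12, 10) in frame 1 and (13, 11) in frame 2.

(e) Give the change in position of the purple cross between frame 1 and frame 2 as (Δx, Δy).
(-1, 3)

The purple cross was at (11, 7) in frame 1 and (10, 10) in frame 2.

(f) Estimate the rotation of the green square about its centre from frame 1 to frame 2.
26° counter-clockwise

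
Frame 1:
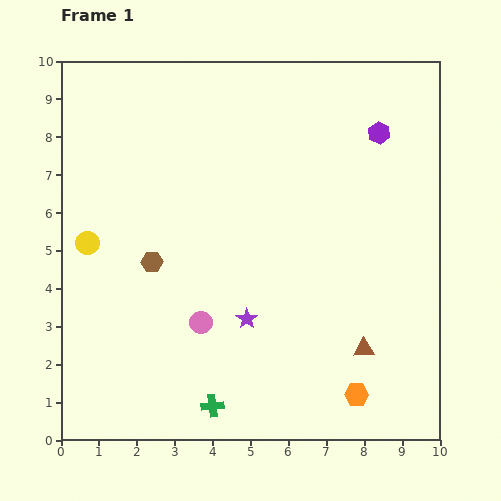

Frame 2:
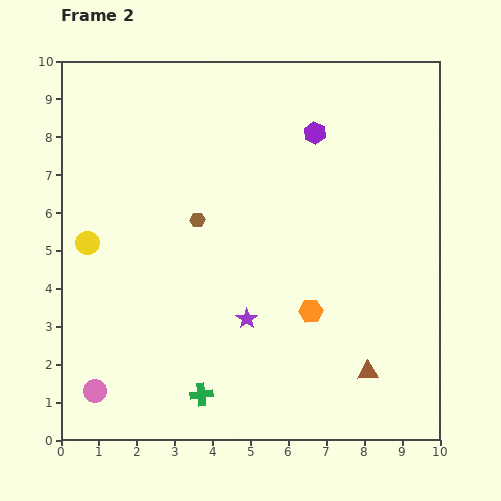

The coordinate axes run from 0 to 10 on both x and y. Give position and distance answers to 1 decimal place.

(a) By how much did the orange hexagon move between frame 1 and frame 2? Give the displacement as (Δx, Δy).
(-1.2, 2.2)

The orange hexagon was at (7.8, 1.2) in frame 1 and (6.6, 3.4) in frame 2.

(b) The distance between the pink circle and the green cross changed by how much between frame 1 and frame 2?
+0.6

Distance in frame 1: 2.2. Distance in frame 2: 2.8.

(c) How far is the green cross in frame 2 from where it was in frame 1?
0.4

The green cross moved from (4.0, 0.9) to (3.7, 1.2), a distance of √(0.3² + 0.3²) ≈ 0.4.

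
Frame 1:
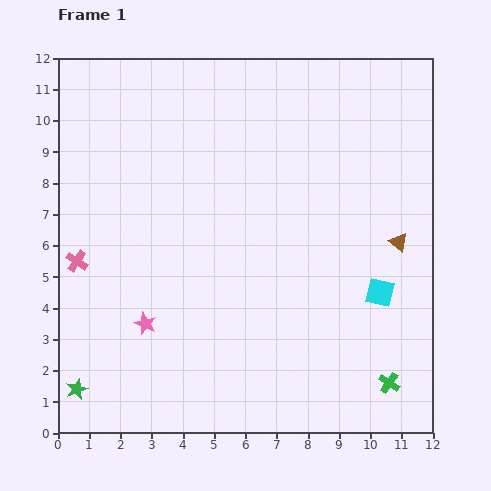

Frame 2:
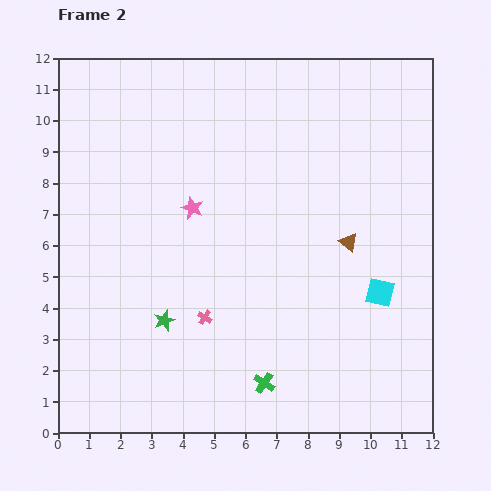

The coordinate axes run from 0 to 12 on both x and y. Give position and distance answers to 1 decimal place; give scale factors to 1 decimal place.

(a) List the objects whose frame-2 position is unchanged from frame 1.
the cyan square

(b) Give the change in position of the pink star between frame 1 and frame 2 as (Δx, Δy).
(1.5, 3.7)

The pink star was at (2.8, 3.5) in frame 1 and (4.3, 7.2) in frame 2.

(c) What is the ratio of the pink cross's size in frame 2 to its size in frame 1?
0.7×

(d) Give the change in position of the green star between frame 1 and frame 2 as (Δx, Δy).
(2.8, 2.2)

The green star was at (0.6, 1.4) in frame 1 and (3.4, 3.6) in frame 2.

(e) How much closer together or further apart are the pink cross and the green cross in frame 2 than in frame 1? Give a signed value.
-7.9

Distance in frame 1: 10.7. Distance in frame 2: 2.8.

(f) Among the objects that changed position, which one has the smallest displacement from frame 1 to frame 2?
the brown triangle

(moved 1.6)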